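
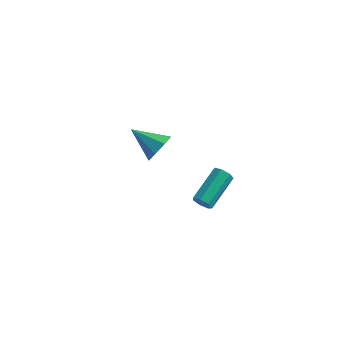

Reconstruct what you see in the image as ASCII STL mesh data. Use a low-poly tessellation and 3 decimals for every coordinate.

solid 
facet normal 0.872 -0.168 -0.461
outer loop
vertex -2.431 3.161 -3.5
vertex -2.827 3.535 -4.386
vertex -2.32 3.945 -3.576
endloop
endfacet
facet normal 0.042 0.090 0.995
outer loop
vertex -2.431 3.161 -3.5
vertex -2.32 3.945 -3.576
vertex -4.553 3.865 -3.474
endloop
endfacet
facet normal 0.872 -0.166 -0.461
outer loop
vertex -2.32 3.945 -3.576
vertex -2.827 3.535 -4.386
vertex -2.507 4.49 -4.126
endloop
endfacet
facet normal 0.007 0.711 0.703
outer loop
vertex -2.32 3.945 -3.576
vertex -2.507 4.49 -4.126
vertex -4.553 3.865 -3.474
endloop
endfacet
facet normal 0.872 -0.167 -0.461
outer loop
vertex -2.507 4.49 -4.126
vertex -2.827 3.535 -4.386
vertex -2.881 4.475 -4.828
endloop
endfacet
facet normal -0.256 0.960 0.116
outer loop
vertex -2.507 4.49 -4.126
vertex -2.881 4.475 -4.828
vertex -4.553 3.865 -3.474
endloop
endfacet
facet normal 0.872 -0.166 -0.460
outer loop
vertex -2.881 4.475 -4.828
vertex -2.827 3.535 -4.386
vertex -3.223 3.909 -5.272
endloop
endfacet
facet normal -0.592 0.688 -0.421
outer loop
vertex -2.881 4.475 -4.828
vertex -3.223 3.909 -5.272
vertex -4.553 3.865 -3.474
endloop
endfacet
facet normal 0.872 -0.167 -0.460
outer loop
vertex -3.223 3.909 -5.272
vertex -2.827 3.535 -4.386
vertex -3.333 3.125 -5.196
endloop
endfacet
facet normal -0.803 0.055 -0.593
outer loop
vertex -3.223 3.909 -5.272
vertex -3.333 3.125 -5.196
vertex -4.553 3.865 -3.474
endloop
endfacet
facet normal 0.872 -0.167 -0.460
outer loop
vertex -3.333 3.125 -5.196
vertex -2.827 3.535 -4.386
vertex -3.147 2.58 -4.646
endloop
endfacet
facet normal -0.768 -0.566 -0.301
outer loop
vertex -3.333 3.125 -5.196
vertex -3.147 2.58 -4.646
vertex -4.553 3.865 -3.474
endloop
endfacet
facet normal 0.872 -0.167 -0.461
outer loop
vertex -3.147 2.58 -4.646
vertex -2.827 3.535 -4.386
vertex -2.773 2.595 -3.944
endloop
endfacet
facet normal -0.505 -0.814 0.287
outer loop
vertex -3.147 2.58 -4.646
vertex -2.773 2.595 -3.944
vertex -4.553 3.865 -3.474
endloop
endfacet
facet normal 0.872 -0.166 -0.460
outer loop
vertex -2.773 2.595 -3.944
vertex -2.827 3.535 -4.386
vertex -2.431 3.161 -3.5
endloop
endfacet
facet normal -0.170 -0.543 0.823
outer loop
vertex -2.773 2.595 -3.944
vertex -2.431 3.161 -3.5
vertex -4.553 3.865 -3.474
endloop
endfacet
facet normal -0.264 -0.879 -0.397
outer loop
vertex 1.964 -3.757 -1.019
vertex 1.694 -3.894 -0.536
vertex 1.488 -3.625 -0.995
endloop
endfacet
facet normal 0.063 0.394 -0.917
outer loop
vertex 1.964 -3.757 -1.019
vertex 1.488 -3.625 -0.995
vertex 2.517 -1.91 -0.187
endloop
endfacet
facet normal 0.063 0.394 -0.917
outer loop
vertex 2.517 -1.91 -0.187
vertex 1.488 -3.625 -0.995
vertex 2.041 -1.778 -0.163
endloop
endfacet
facet normal 0.264 0.880 0.396
outer loop
vertex 2.517 -1.91 -0.187
vertex 2.041 -1.778 -0.163
vertex 2.246 -2.046 0.296
endloop
endfacet
facet normal -0.264 -0.879 -0.397
outer loop
vertex 1.488 -3.625 -0.995
vertex 1.694 -3.894 -0.536
vertex 1.167 -3.695 -0.626
endloop
endfacet
facet normal -0.713 0.454 -0.534
outer loop
vertex 1.488 -3.625 -0.995
vertex 1.167 -3.695 -0.626
vertex 2.041 -1.778 -0.163
endloop
endfacet
facet normal -0.713 0.454 -0.534
outer loop
vertex 2.041 -1.778 -0.163
vertex 1.167 -3.695 -0.626
vertex 1.72 -1.848 0.206
endloop
endfacet
facet normal 0.263 0.880 0.396
outer loop
vertex 2.041 -1.778 -0.163
vertex 1.72 -1.848 0.206
vertex 2.246 -2.046 0.296
endloop
endfacet
facet normal -0.264 -0.879 -0.397
outer loop
vertex 1.167 -3.695 -0.626
vertex 1.694 -3.894 -0.536
vertex 1.242 -3.915 -0.189
endloop
endfacet
facet normal -0.953 0.172 0.250
outer loop
vertex 1.167 -3.695 -0.626
vertex 1.242 -3.915 -0.189
vertex 1.72 -1.848 0.206
endloop
endfacet
facet normal -0.953 0.172 0.250
outer loop
vertex 1.72 -1.848 0.206
vertex 1.242 -3.915 -0.189
vertex 1.795 -2.068 0.643
endloop
endfacet
facet normal 0.263 0.879 0.397
outer loop
vertex 1.72 -1.848 0.206
vertex 1.795 -2.068 0.643
vertex 2.246 -2.046 0.296
endloop
endfacet
facet normal -0.263 -0.880 -0.396
outer loop
vertex 1.242 -3.915 -0.189
vertex 1.694 -3.894 -0.536
vertex 1.657 -4.118 -0.014
endloop
endfacet
facet normal -0.474 -0.240 0.847
outer loop
vertex 1.242 -3.915 -0.189
vertex 1.657 -4.118 -0.014
vertex 1.795 -2.068 0.643
endloop
endfacet
facet normal -0.476 -0.239 0.846
outer loop
vertex 1.795 -2.068 0.643
vertex 1.657 -4.118 -0.014
vertex 2.21 -2.271 0.819
endloop
endfacet
facet normal 0.262 0.880 0.397
outer loop
vertex 1.795 -2.068 0.643
vertex 2.21 -2.271 0.819
vertex 2.246 -2.046 0.296
endloop
endfacet
facet normal -0.262 -0.880 -0.396
outer loop
vertex 1.657 -4.118 -0.014
vertex 1.694 -3.894 -0.536
vertex 2.1 -4.152 -0.232
endloop
endfacet
facet normal 0.360 -0.471 0.805
outer loop
vertex 1.657 -4.118 -0.014
vertex 2.1 -4.152 -0.232
vertex 2.21 -2.271 0.819
endloop
endfacet
facet normal 0.360 -0.471 0.805
outer loop
vertex 2.21 -2.271 0.819
vertex 2.1 -4.152 -0.232
vertex 2.653 -2.305 0.601
endloop
endfacet
facet normal 0.263 0.880 0.397
outer loop
vertex 2.21 -2.271 0.819
vertex 2.653 -2.305 0.601
vertex 2.246 -2.046 0.296
endloop
endfacet
facet normal -0.263 -0.880 -0.396
outer loop
vertex 2.1 -4.152 -0.232
vertex 1.694 -3.894 -0.536
vertex 2.237 -3.992 -0.679
endloop
endfacet
facet normal 0.924 -0.348 0.159
outer loop
vertex 2.1 -4.152 -0.232
vertex 2.237 -3.992 -0.679
vertex 2.653 -2.305 0.601
endloop
endfacet
facet normal 0.925 -0.347 0.157
outer loop
vertex 2.653 -2.305 0.601
vertex 2.237 -3.992 -0.679
vertex 2.789 -2.145 0.153
endloop
endfacet
facet normal 0.264 0.880 0.395
outer loop
vertex 2.653 -2.305 0.601
vertex 2.789 -2.145 0.153
vertex 2.246 -2.046 0.296
endloop
endfacet
facet normal -0.263 -0.879 -0.397
outer loop
vertex 2.237 -3.992 -0.679
vertex 1.694 -3.894 -0.536
vertex 1.964 -3.757 -1.019
endloop
endfacet
facet normal 0.792 0.038 -0.610
outer loop
vertex 2.237 -3.992 -0.679
vertex 1.964 -3.757 -1.019
vertex 2.789 -2.145 0.153
endloop
endfacet
facet normal 0.793 0.037 -0.609
outer loop
vertex 2.789 -2.145 0.153
vertex 1.964 -3.757 -1.019
vertex 2.517 -1.91 -0.187
endloop
endfacet
facet normal 0.265 0.879 0.396
outer loop
vertex 2.789 -2.145 0.153
vertex 2.517 -1.91 -0.187
vertex 2.246 -2.046 0.296
endloop
endfacet

endsolid


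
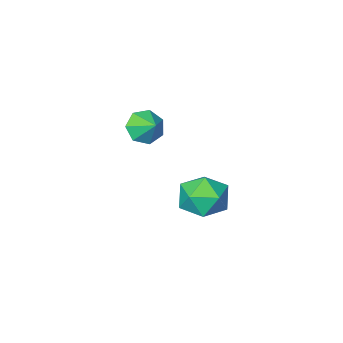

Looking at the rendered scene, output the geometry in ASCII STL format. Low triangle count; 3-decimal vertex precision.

solid 
facet normal 0.014 -0.841 -0.541
outer loop
vertex 4.038 -4.409 2.634
vertex 3.168 -4.275 2.403
vertex 3.919 -3.988 1.977
endloop
endfacet
facet normal 0.773 0.589 0.237
outer loop
vertex 4.038 -4.409 2.634
vertex 3.919 -3.988 1.977
vertex 3.152 -3.385 2.977
endloop
endfacet
facet normal 0.014 -0.841 -0.542
outer loop
vertex 3.919 -3.988 1.977
vertex 3.168 -4.275 2.403
vertex 3.235 -3.783 1.641
endloop
endfacet
facet normal 0.385 0.891 -0.241
outer loop
vertex 3.919 -3.988 1.977
vertex 3.235 -3.783 1.641
vertex 3.152 -3.385 2.977
endloop
endfacet
facet normal 0.015 -0.841 -0.541
outer loop
vertex 3.235 -3.783 1.641
vertex 3.168 -4.275 2.403
vertex 2.5 -3.949 1.878
endloop
endfacet
facet normal -0.299 0.909 -0.289
outer loop
vertex 3.235 -3.783 1.641
vertex 2.5 -3.949 1.878
vertex 3.152 -3.385 2.977
endloop
endfacet
facet normal 0.015 -0.841 -0.541
outer loop
vertex 2.5 -3.949 1.878
vertex 3.168 -4.275 2.403
vertex 2.268 -4.36 2.511
endloop
endfacet
facet normal -0.765 0.631 0.130
outer loop
vertex 2.5 -3.949 1.878
vertex 2.268 -4.36 2.511
vertex 3.152 -3.385 2.977
endloop
endfacet
facet normal 0.014 -0.840 -0.542
outer loop
vertex 2.268 -4.36 2.511
vertex 3.168 -4.275 2.403
vertex 2.714 -4.708 3.062
endloop
endfacet
facet normal -0.661 0.264 0.702
outer loop
vertex 2.268 -4.36 2.511
vertex 2.714 -4.708 3.062
vertex 3.152 -3.385 2.977
endloop
endfacet
facet normal 0.014 -0.840 -0.542
outer loop
vertex 2.714 -4.708 3.062
vertex 3.168 -4.275 2.403
vertex 3.501 -4.73 3.117
endloop
endfacet
facet normal -0.067 0.086 0.994
outer loop
vertex 2.714 -4.708 3.062
vertex 3.501 -4.73 3.117
vertex 3.152 -3.385 2.977
endloop
endfacet
facet normal 0.015 -0.840 -0.542
outer loop
vertex 3.501 -4.73 3.117
vertex 3.168 -4.275 2.403
vertex 4.038 -4.409 2.634
endloop
endfacet
facet normal 0.571 0.230 0.788
outer loop
vertex 3.501 -4.73 3.117
vertex 4.038 -4.409 2.634
vertex 3.152 -3.385 2.977
endloop
endfacet
facet normal 0.278 0.527 0.804
outer loop
vertex 3.399 2.052 1.906
vertex 3.464 1.067 2.529
vertex 4.401 1.455 1.951
endloop
endfacet
facet normal 0.494 0.845 0.203
outer loop
vertex 3.399 2.052 1.906
vertex 4.401 1.455 1.951
vertex 4.039 1.91 0.94
endloop
endfacet
facet normal -0.082 0.977 -0.198
outer loop
vertex 3.399 2.052 1.906
vertex 4.039 1.91 0.94
vertex 2.877 1.803 0.892
endloop
endfacet
facet normal -0.654 0.740 0.155
outer loop
vertex 3.399 2.052 1.906
vertex 2.877 1.803 0.892
vertex 2.522 1.283 1.874
endloop
endfacet
facet normal -0.433 0.461 0.775
outer loop
vertex 3.399 2.052 1.906
vertex 2.522 1.283 1.874
vertex 3.464 1.067 2.529
endloop
endfacet
facet normal 0.910 0.386 -0.152
outer loop
vertex 4.039 1.91 0.94
vertex 4.401 1.455 1.951
vertex 4.498 0.837 0.966
endloop
endfacet
facet normal 0.559 -0.129 0.819
outer loop
vertex 4.401 1.455 1.951
vertex 3.464 1.067 2.529
vertex 4.143 0.317 1.948
endloop
endfacet
facet normal -0.591 -0.234 0.772
outer loop
vertex 3.464 1.067 2.529
vertex 2.522 1.283 1.874
vertex 2.981 0.21 1.9
endloop
endfacet
facet normal -0.949 0.216 -0.229
outer loop
vertex 2.522 1.283 1.874
vertex 2.877 1.803 0.892
vertex 2.619 0.665 0.889
endloop
endfacet
facet normal -0.022 0.600 -0.800
outer loop
vertex 2.877 1.803 0.892
vertex 4.039 1.91 0.94
vertex 3.556 1.053 0.311
endloop
endfacet
facet normal 0.654 -0.740 -0.155
outer loop
vertex 3.621 0.068 0.934
vertex 4.498 0.837 0.966
vertex 4.143 0.317 1.948
endloop
endfacet
facet normal 0.082 -0.977 0.198
outer loop
vertex 3.621 0.068 0.934
vertex 4.143 0.317 1.948
vertex 2.981 0.21 1.9
endloop
endfacet
facet normal -0.494 -0.845 -0.203
outer loop
vertex 3.621 0.068 0.934
vertex 2.981 0.21 1.9
vertex 2.619 0.665 0.889
endloop
endfacet
facet normal -0.278 -0.527 -0.804
outer loop
vertex 3.621 0.068 0.934
vertex 2.619 0.665 0.889
vertex 3.556 1.053 0.311
endloop
endfacet
facet normal 0.433 -0.461 -0.775
outer loop
vertex 3.621 0.068 0.934
vertex 3.556 1.053 0.311
vertex 4.498 0.837 0.966
endloop
endfacet
facet normal 0.949 -0.216 0.229
outer loop
vertex 4.143 0.317 1.948
vertex 4.498 0.837 0.966
vertex 4.401 1.455 1.951
endloop
endfacet
facet normal 0.022 -0.600 0.800
outer loop
vertex 2.981 0.21 1.9
vertex 4.143 0.317 1.948
vertex 3.464 1.067 2.529
endloop
endfacet
facet normal -0.910 -0.386 0.152
outer loop
vertex 2.619 0.665 0.889
vertex 2.981 0.21 1.9
vertex 2.522 1.283 1.874
endloop
endfacet
facet normal -0.559 0.129 -0.819
outer loop
vertex 3.556 1.053 0.311
vertex 2.619 0.665 0.889
vertex 2.877 1.803 0.892
endloop
endfacet
facet normal 0.591 0.234 -0.772
outer loop
vertex 4.498 0.837 0.966
vertex 3.556 1.053 0.311
vertex 4.039 1.91 0.94
endloop
endfacet

endsolid


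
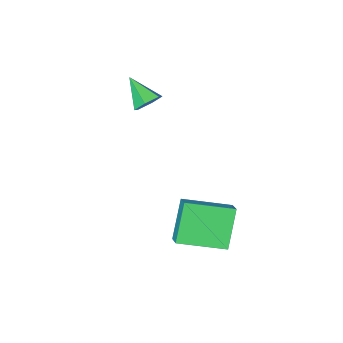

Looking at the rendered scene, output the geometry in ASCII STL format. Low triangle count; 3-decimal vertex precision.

solid 
facet normal -0.471 -0.382 0.795
outer loop
vertex -0.815 2.317 -1.004
vertex -2.566 3.419 -1.511
vertex -1.078 1.689 -1.461
endloop
endfacet
facet normal 0.822 -0.518 0.238
outer loop
vertex -0.174 2.421 -2.989
vertex -0.815 2.317 -1.004
vertex -1.078 1.689 -1.461
endloop
endfacet
facet normal -0.471 -0.382 0.795
outer loop
vertex -1.078 1.689 -1.461
vertex -2.566 3.419 -1.511
vertex -2.829 2.791 -1.968
endloop
endfacet
facet normal -0.321 -0.766 -0.557
outer loop
vertex -2.829 2.791 -1.968
vertex -0.174 2.421 -2.989
vertex -1.078 1.689 -1.461
endloop
endfacet
facet normal 0.321 0.766 0.557
outer loop
vertex -0.815 2.317 -1.004
vertex -1.662 4.151 -3.039
vertex -2.566 3.419 -1.511
endloop
endfacet
facet normal 0.822 -0.518 0.238
outer loop
vertex 0.089 3.049 -2.532
vertex -0.815 2.317 -1.004
vertex -0.174 2.421 -2.989
endloop
endfacet
facet normal 0.321 0.766 0.557
outer loop
vertex 0.089 3.049 -2.532
vertex -1.662 4.151 -3.039
vertex -0.815 2.317 -1.004
endloop
endfacet
facet normal -0.822 0.518 -0.238
outer loop
vertex -2.566 3.419 -1.511
vertex -1.662 4.151 -3.039
vertex -2.829 2.791 -1.968
endloop
endfacet
facet normal -0.321 -0.766 -0.557
outer loop
vertex -1.925 3.523 -3.496
vertex -0.174 2.421 -2.989
vertex -2.829 2.791 -1.968
endloop
endfacet
facet normal -0.822 0.518 -0.238
outer loop
vertex -2.829 2.791 -1.968
vertex -1.662 4.151 -3.039
vertex -1.925 3.523 -3.496
endloop
endfacet
facet normal 0.471 0.382 -0.795
outer loop
vertex -1.925 3.523 -3.496
vertex 0.089 3.049 -2.532
vertex -0.174 2.421 -2.989
endloop
endfacet
facet normal 0.471 0.382 -0.795
outer loop
vertex -1.662 4.151 -3.039
vertex 0.089 3.049 -2.532
vertex -1.925 3.523 -3.496
endloop
endfacet
facet normal -0.078 0.828 -0.555
outer loop
vertex -1.12 -1.439 1.861
vertex -1.407 -1.115 2.385
vertex -0.732 -1.104 2.307
endloop
endfacet
facet normal 0.787 -0.556 -0.267
outer loop
vertex -1.12 -1.439 1.861
vertex -0.732 -1.104 2.307
vertex -1.293 -2.325 3.195
endloop
endfacet
facet normal -0.078 0.828 -0.555
outer loop
vertex -0.732 -1.104 2.307
vertex -1.407 -1.115 2.385
vertex -1.019 -0.78 2.831
endloop
endfacet
facet normal 0.867 -0.037 0.497
outer loop
vertex -0.732 -1.104 2.307
vertex -1.019 -0.78 2.831
vertex -1.293 -2.325 3.195
endloop
endfacet
facet normal -0.078 0.829 -0.554
outer loop
vertex -1.019 -0.78 2.831
vertex -1.407 -1.115 2.385
vertex -1.694 -0.791 2.91
endloop
endfacet
facet normal 0.110 0.209 0.972
outer loop
vertex -1.019 -0.78 2.831
vertex -1.694 -0.791 2.91
vertex -1.293 -2.325 3.195
endloop
endfacet
facet normal -0.078 0.829 -0.554
outer loop
vertex -1.694 -0.791 2.91
vertex -1.407 -1.115 2.385
vertex -2.082 -1.126 2.464
endloop
endfacet
facet normal -0.729 -0.064 0.682
outer loop
vertex -1.694 -0.791 2.91
vertex -2.082 -1.126 2.464
vertex -1.293 -2.325 3.195
endloop
endfacet
facet normal -0.078 0.829 -0.554
outer loop
vertex -2.082 -1.126 2.464
vertex -1.407 -1.115 2.385
vertex -1.796 -1.45 1.939
endloop
endfacet
facet normal -0.809 -0.582 -0.082
outer loop
vertex -2.082 -1.126 2.464
vertex -1.796 -1.45 1.939
vertex -1.293 -2.325 3.195
endloop
endfacet
facet normal -0.077 0.828 -0.555
outer loop
vertex -1.796 -1.45 1.939
vertex -1.407 -1.115 2.385
vertex -1.12 -1.439 1.861
endloop
endfacet
facet normal -0.051 -0.829 -0.557
outer loop
vertex -1.796 -1.45 1.939
vertex -1.12 -1.439 1.861
vertex -1.293 -2.325 3.195
endloop
endfacet

endsolid


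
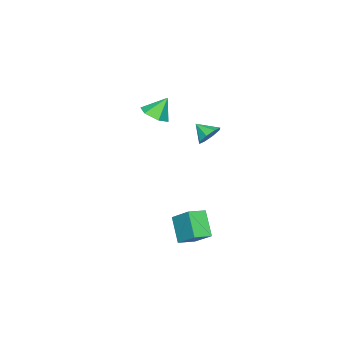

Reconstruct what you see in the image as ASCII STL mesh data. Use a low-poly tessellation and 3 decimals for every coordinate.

solid 
facet normal 0.095 0.817 -0.568
outer loop
vertex 3.17 1.92 3.435
vertex 2.422 2.099 3.567
vertex 3.099 2.264 3.918
endloop
endfacet
facet normal 0.775 -0.456 0.438
outer loop
vertex 3.17 1.92 3.435
vertex 3.099 2.264 3.918
vertex 2.318 1.201 4.193
endloop
endfacet
facet normal 0.096 0.817 -0.569
outer loop
vertex 3.099 2.264 3.918
vertex 2.422 2.099 3.567
vertex 2.632 2.512 4.195
endloop
endfacet
facet normal 0.462 -0.112 0.880
outer loop
vertex 3.099 2.264 3.918
vertex 2.632 2.512 4.195
vertex 2.318 1.201 4.193
endloop
endfacet
facet normal 0.095 0.817 -0.569
outer loop
vertex 2.632 2.512 4.195
vertex 2.422 2.099 3.567
vertex 2.042 2.518 4.105
endloop
endfacet
facet normal -0.150 0.035 0.988
outer loop
vertex 2.632 2.512 4.195
vertex 2.042 2.518 4.105
vertex 2.318 1.201 4.193
endloop
endfacet
facet normal 0.095 0.817 -0.569
outer loop
vertex 2.042 2.518 4.105
vertex 2.422 2.099 3.567
vertex 1.675 2.278 3.699
endloop
endfacet
facet normal -0.707 -0.102 0.699
outer loop
vertex 2.042 2.518 4.105
vertex 1.675 2.278 3.699
vertex 2.318 1.201 4.193
endloop
endfacet
facet normal 0.095 0.817 -0.569
outer loop
vertex 1.675 2.278 3.699
vertex 2.422 2.099 3.567
vertex 1.746 1.934 3.217
endloop
endfacet
facet normal -0.879 -0.440 0.185
outer loop
vertex 1.675 2.278 3.699
vertex 1.746 1.934 3.217
vertex 2.318 1.201 4.193
endloop
endfacet
facet normal 0.094 0.818 -0.568
outer loop
vertex 1.746 1.934 3.217
vertex 2.422 2.099 3.567
vertex 2.213 1.687 2.939
endloop
endfacet
facet normal -0.567 -0.783 -0.256
outer loop
vertex 1.746 1.934 3.217
vertex 2.213 1.687 2.939
vertex 2.318 1.201 4.193
endloop
endfacet
facet normal 0.096 0.817 -0.568
outer loop
vertex 2.213 1.687 2.939
vertex 2.422 2.099 3.567
vertex 2.803 1.681 3.03
endloop
endfacet
facet normal 0.047 -0.930 -0.364
outer loop
vertex 2.213 1.687 2.939
vertex 2.803 1.681 3.03
vertex 2.318 1.201 4.193
endloop
endfacet
facet normal 0.095 0.817 -0.569
outer loop
vertex 2.803 1.681 3.03
vertex 2.422 2.099 3.567
vertex 3.17 1.92 3.435
endloop
endfacet
facet normal 0.602 -0.795 -0.077
outer loop
vertex 2.803 1.681 3.03
vertex 3.17 1.92 3.435
vertex 2.318 1.201 4.193
endloop
endfacet
facet normal 0.380 -0.370 -0.848
outer loop
vertex -0.434 -3.52 2.564
vertex -1.234 -3.339 2.126
vertex -0.561 -2.698 2.148
endloop
endfacet
facet normal 0.615 0.430 0.661
outer loop
vertex -0.434 -3.52 2.564
vertex -0.561 -2.698 2.148
vertex -1.786 -2.801 3.354
endloop
endfacet
facet normal 0.381 -0.371 -0.847
outer loop
vertex -0.561 -2.698 2.148
vertex -1.234 -3.339 2.126
vertex -1.361 -2.517 1.709
endloop
endfacet
facet normal 0.112 0.974 0.197
outer loop
vertex -0.561 -2.698 2.148
vertex -1.361 -2.517 1.709
vertex -1.786 -2.801 3.354
endloop
endfacet
facet normal 0.381 -0.371 -0.847
outer loop
vertex -1.361 -2.517 1.709
vertex -1.234 -3.339 2.126
vertex -2.034 -3.159 1.687
endloop
endfacet
facet normal -0.688 0.723 -0.053
outer loop
vertex -1.361 -2.517 1.709
vertex -2.034 -3.159 1.687
vertex -1.786 -2.801 3.354
endloop
endfacet
facet normal 0.381 -0.372 -0.847
outer loop
vertex -2.034 -3.159 1.687
vertex -1.234 -3.339 2.126
vertex -1.908 -3.98 2.104
endloop
endfacet
facet normal -0.984 -0.069 0.161
outer loop
vertex -2.034 -3.159 1.687
vertex -1.908 -3.98 2.104
vertex -1.786 -2.801 3.354
endloop
endfacet
facet normal 0.381 -0.371 -0.847
outer loop
vertex -1.908 -3.98 2.104
vertex -1.234 -3.339 2.126
vertex -1.108 -4.161 2.543
endloop
endfacet
facet normal -0.482 -0.613 0.626
outer loop
vertex -1.908 -3.98 2.104
vertex -1.108 -4.161 2.543
vertex -1.786 -2.801 3.354
endloop
endfacet
facet normal 0.380 -0.372 -0.847
outer loop
vertex -1.108 -4.161 2.543
vertex -1.234 -3.339 2.126
vertex -0.434 -3.52 2.564
endloop
endfacet
facet normal 0.318 -0.363 0.876
outer loop
vertex -1.108 -4.161 2.543
vertex -0.434 -3.52 2.564
vertex -1.786 -2.801 3.354
endloop
endfacet
facet normal -0.465 -0.467 0.752
outer loop
vertex 2.834 1.053 -2.363
vertex 1.887 1.596 -2.611
vertex 2.39 -0.203 -3.418
endloop
endfacet
facet normal 0.846 -0.485 0.222
outer loop
vertex 3.213 0.624 -4.749
vertex 2.834 1.053 -2.363
vertex 2.39 -0.203 -3.418
endloop
endfacet
facet normal -0.465 -0.467 0.752
outer loop
vertex 2.39 -0.203 -3.418
vertex 1.887 1.596 -2.611
vertex 1.443 0.34 -3.666
endloop
endfacet
facet normal -0.261 -0.739 -0.621
outer loop
vertex 1.443 0.34 -3.666
vertex 3.213 0.624 -4.749
vertex 2.39 -0.203 -3.418
endloop
endfacet
facet normal 0.261 0.739 0.621
outer loop
vertex 2.834 1.053 -2.363
vertex 2.71 2.423 -3.942
vertex 1.887 1.596 -2.611
endloop
endfacet
facet normal 0.846 -0.485 0.222
outer loop
vertex 3.657 1.88 -3.694
vertex 2.834 1.053 -2.363
vertex 3.213 0.624 -4.749
endloop
endfacet
facet normal 0.261 0.739 0.621
outer loop
vertex 3.657 1.88 -3.694
vertex 2.71 2.423 -3.942
vertex 2.834 1.053 -2.363
endloop
endfacet
facet normal -0.846 0.485 -0.222
outer loop
vertex 1.887 1.596 -2.611
vertex 2.71 2.423 -3.942
vertex 1.443 0.34 -3.666
endloop
endfacet
facet normal -0.261 -0.739 -0.621
outer loop
vertex 2.266 1.167 -4.997
vertex 3.213 0.624 -4.749
vertex 1.443 0.34 -3.666
endloop
endfacet
facet normal -0.846 0.485 -0.222
outer loop
vertex 1.443 0.34 -3.666
vertex 2.71 2.423 -3.942
vertex 2.266 1.167 -4.997
endloop
endfacet
facet normal 0.465 0.467 -0.752
outer loop
vertex 2.266 1.167 -4.997
vertex 3.657 1.88 -3.694
vertex 3.213 0.624 -4.749
endloop
endfacet
facet normal 0.465 0.467 -0.752
outer loop
vertex 2.71 2.423 -3.942
vertex 3.657 1.88 -3.694
vertex 2.266 1.167 -4.997
endloop
endfacet

endsolid


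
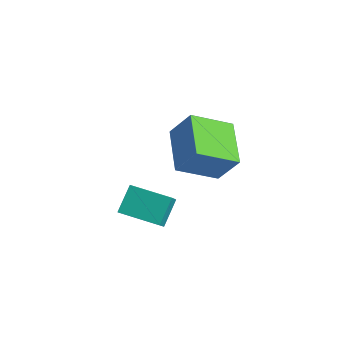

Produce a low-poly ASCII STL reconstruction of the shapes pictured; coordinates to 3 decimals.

solid 
facet normal -0.521 -0.229 -0.822
outer loop
vertex 0.263 1.426 0.968
vertex 1.052 3.006 0.028
vertex 1.906 0.192 0.272
endloop
endfacet
facet normal -0.394 -0.790 0.469
outer loop
vertex 2.728 0.554 1.572
vertex 0.263 1.426 0.968
vertex 1.906 0.192 0.272
endloop
endfacet
facet normal -0.520 -0.229 -0.823
outer loop
vertex 1.906 0.192 0.272
vertex 1.052 3.006 0.028
vertex 2.695 1.771 -0.667
endloop
endfacet
facet normal 0.757 -0.569 -0.320
outer loop
vertex 2.695 1.771 -0.667
vertex 2.728 0.554 1.572
vertex 1.906 0.192 0.272
endloop
endfacet
facet normal -0.757 0.569 0.320
outer loop
vertex 0.263 1.426 0.968
vertex 1.874 3.368 1.328
vertex 1.052 3.006 0.028
endloop
endfacet
facet normal -0.394 -0.789 0.470
outer loop
vertex 1.085 1.789 2.267
vertex 0.263 1.426 0.968
vertex 2.728 0.554 1.572
endloop
endfacet
facet normal -0.757 0.569 0.320
outer loop
vertex 1.085 1.789 2.267
vertex 1.874 3.368 1.328
vertex 0.263 1.426 0.968
endloop
endfacet
facet normal 0.395 0.790 -0.470
outer loop
vertex 1.052 3.006 0.028
vertex 1.874 3.368 1.328
vertex 2.695 1.771 -0.667
endloop
endfacet
facet normal 0.757 -0.569 -0.320
outer loop
vertex 3.517 2.134 0.632
vertex 2.728 0.554 1.572
vertex 2.695 1.771 -0.667
endloop
endfacet
facet normal 0.394 0.790 -0.470
outer loop
vertex 2.695 1.771 -0.667
vertex 1.874 3.368 1.328
vertex 3.517 2.134 0.632
endloop
endfacet
facet normal 0.520 0.229 0.823
outer loop
vertex 3.517 2.134 0.632
vertex 1.085 1.789 2.267
vertex 2.728 0.554 1.572
endloop
endfacet
facet normal 0.520 0.229 0.823
outer loop
vertex 1.874 3.368 1.328
vertex 1.085 1.789 2.267
vertex 3.517 2.134 0.632
endloop
endfacet
facet normal -0.413 0.580 -0.702
outer loop
vertex 1.567 -1.634 0.1
vertex 3.094 -0.867 -0.165
vertex 1.86 -2.536 -0.818
endloop
endfacet
facet normal -0.883 -0.444 0.154
outer loop
vertex 2.286 -3.133 -0.095
vertex 1.567 -1.634 0.1
vertex 1.86 -2.536 -0.818
endloop
endfacet
facet normal -0.413 0.580 -0.702
outer loop
vertex 1.86 -2.536 -0.818
vertex 3.094 -0.867 -0.165
vertex 3.388 -1.769 -1.083
endloop
endfacet
facet normal 0.222 -0.683 -0.695
outer loop
vertex 3.388 -1.769 -1.083
vertex 2.286 -3.133 -0.095
vertex 1.86 -2.536 -0.818
endloop
endfacet
facet normal -0.223 0.683 0.695
outer loop
vertex 1.567 -1.634 0.1
vertex 3.52 -1.464 0.558
vertex 3.094 -0.867 -0.165
endloop
endfacet
facet normal -0.883 -0.443 0.153
outer loop
vertex 1.992 -2.231 0.823
vertex 1.567 -1.634 0.1
vertex 2.286 -3.133 -0.095
endloop
endfacet
facet normal -0.223 0.684 0.695
outer loop
vertex 1.992 -2.231 0.823
vertex 3.52 -1.464 0.558
vertex 1.567 -1.634 0.1
endloop
endfacet
facet normal 0.883 0.444 -0.154
outer loop
vertex 3.094 -0.867 -0.165
vertex 3.52 -1.464 0.558
vertex 3.388 -1.769 -1.083
endloop
endfacet
facet normal 0.223 -0.683 -0.695
outer loop
vertex 3.813 -2.366 -0.36
vertex 2.286 -3.133 -0.095
vertex 3.388 -1.769 -1.083
endloop
endfacet
facet normal 0.883 0.443 -0.153
outer loop
vertex 3.388 -1.769 -1.083
vertex 3.52 -1.464 0.558
vertex 3.813 -2.366 -0.36
endloop
endfacet
facet normal 0.413 -0.580 0.702
outer loop
vertex 3.813 -2.366 -0.36
vertex 1.992 -2.231 0.823
vertex 2.286 -3.133 -0.095
endloop
endfacet
facet normal 0.413 -0.580 0.702
outer loop
vertex 3.52 -1.464 0.558
vertex 1.992 -2.231 0.823
vertex 3.813 -2.366 -0.36
endloop
endfacet

endsolid


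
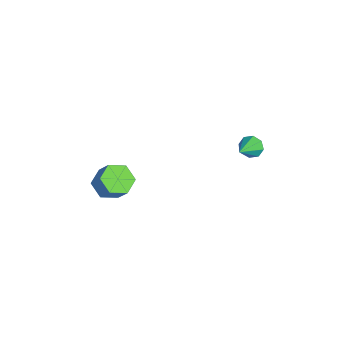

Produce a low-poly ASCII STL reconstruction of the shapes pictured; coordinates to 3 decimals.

solid 
facet normal -0.698 0.520 -0.493
outer loop
vertex -2.176 2.469 -1.42
vertex -2.581 2.23 -1.099
vertex -2.26 2.699 -1.058
endloop
endfacet
facet normal 0.894 0.442 -0.074
outer loop
vertex -2.176 2.469 -1.42
vertex -2.26 2.699 -1.058
vertex -1.619 1.51 -0.421
endloop
endfacet
facet normal -0.698 0.521 -0.491
outer loop
vertex -2.26 2.699 -1.058
vertex -2.581 2.23 -1.099
vertex -2.532 2.653 -0.72
endloop
endfacet
facet normal 0.578 0.605 0.548
outer loop
vertex -2.26 2.699 -1.058
vertex -2.532 2.653 -0.72
vertex -1.619 1.51 -0.421
endloop
endfacet
facet normal -0.697 0.521 -0.492
outer loop
vertex -2.532 2.653 -0.72
vertex -2.581 2.23 -1.099
vertex -2.833 2.36 -0.604
endloop
endfacet
facet normal 0.070 0.304 0.950
outer loop
vertex -2.532 2.653 -0.72
vertex -2.833 2.36 -0.604
vertex -1.619 1.51 -0.421
endloop
endfacet
facet normal -0.698 0.521 -0.492
outer loop
vertex -2.833 2.36 -0.604
vertex -2.581 2.23 -1.099
vertex -2.987 1.99 -0.777
endloop
endfacet
facet normal -0.333 -0.282 0.900
outer loop
vertex -2.833 2.36 -0.604
vertex -2.987 1.99 -0.777
vertex -1.619 1.51 -0.421
endloop
endfacet
facet normal -0.698 0.521 -0.492
outer loop
vertex -2.987 1.99 -0.777
vertex -2.581 2.23 -1.099
vertex -2.903 1.761 -1.139
endloop
endfacet
facet normal -0.396 -0.815 0.423
outer loop
vertex -2.987 1.99 -0.777
vertex -2.903 1.761 -1.139
vertex -1.619 1.51 -0.421
endloop
endfacet
facet normal -0.698 0.521 -0.491
outer loop
vertex -2.903 1.761 -1.139
vertex -2.581 2.23 -1.099
vertex -2.631 1.807 -1.477
endloop
endfacet
facet normal -0.080 -0.977 -0.198
outer loop
vertex -2.903 1.761 -1.139
vertex -2.631 1.807 -1.477
vertex -1.619 1.51 -0.421
endloop
endfacet
facet normal -0.698 0.521 -0.491
outer loop
vertex -2.631 1.807 -1.477
vertex -2.581 2.23 -1.099
vertex -2.33 2.1 -1.594
endloop
endfacet
facet normal 0.427 -0.677 -0.599
outer loop
vertex -2.631 1.807 -1.477
vertex -2.33 2.1 -1.594
vertex -1.619 1.51 -0.421
endloop
endfacet
facet normal -0.697 0.522 -0.491
outer loop
vertex -2.33 2.1 -1.594
vertex -2.581 2.23 -1.099
vertex -2.176 2.469 -1.42
endloop
endfacet
facet normal 0.831 -0.088 -0.548
outer loop
vertex -2.33 2.1 -1.594
vertex -2.176 2.469 -1.42
vertex -1.619 1.51 -0.421
endloop
endfacet
facet normal -0.535 -0.302 -0.789
outer loop
vertex -3.543 -4.12 -4.534
vertex -4.177 -3.667 -4.278
vertex -3.617 -3.342 -4.782
endloop
endfacet
facet normal 0.840 -0.090 -0.534
outer loop
vertex -3.543 -4.12 -4.534
vertex -3.617 -3.342 -4.782
vertex -2.95 -3.786 -3.658
endloop
endfacet
facet normal 0.840 -0.091 -0.535
outer loop
vertex -2.95 -3.786 -3.658
vertex -3.617 -3.342 -4.782
vertex -3.023 -3.008 -3.905
endloop
endfacet
facet normal 0.535 0.301 0.790
outer loop
vertex -2.95 -3.786 -3.658
vertex -3.023 -3.008 -3.905
vertex -3.583 -3.333 -3.402
endloop
endfacet
facet normal -0.535 -0.301 -0.789
outer loop
vertex -3.617 -3.342 -4.782
vertex -4.177 -3.667 -4.278
vertex -4.251 -2.889 -4.525
endloop
endfacet
facet normal 0.342 0.778 -0.528
outer loop
vertex -3.617 -3.342 -4.782
vertex -4.251 -2.889 -4.525
vertex -3.023 -3.008 -3.905
endloop
endfacet
facet normal 0.342 0.776 -0.529
outer loop
vertex -3.023 -3.008 -3.905
vertex -4.251 -2.889 -4.525
vertex -3.657 -2.554 -3.649
endloop
endfacet
facet normal 0.535 0.301 0.790
outer loop
vertex -3.023 -3.008 -3.905
vertex -3.657 -2.554 -3.649
vertex -3.583 -3.333 -3.402
endloop
endfacet
facet normal -0.535 -0.301 -0.789
outer loop
vertex -4.251 -2.889 -4.525
vertex -4.177 -3.667 -4.278
vertex -4.81 -3.214 -4.022
endloop
endfacet
facet normal -0.498 0.867 0.006
outer loop
vertex -4.251 -2.889 -4.525
vertex -4.81 -3.214 -4.022
vertex -3.657 -2.554 -3.649
endloop
endfacet
facet normal -0.498 0.867 0.007
outer loop
vertex -3.657 -2.554 -3.649
vertex -4.81 -3.214 -4.022
vertex -4.217 -2.88 -3.146
endloop
endfacet
facet normal 0.534 0.301 0.790
outer loop
vertex -3.657 -2.554 -3.649
vertex -4.217 -2.88 -3.146
vertex -3.583 -3.333 -3.402
endloop
endfacet
facet normal -0.535 -0.301 -0.790
outer loop
vertex -4.81 -3.214 -4.022
vertex -4.177 -3.667 -4.278
vertex -4.737 -3.992 -3.775
endloop
endfacet
facet normal -0.840 0.091 0.534
outer loop
vertex -4.81 -3.214 -4.022
vertex -4.737 -3.992 -3.775
vertex -4.217 -2.88 -3.146
endloop
endfacet
facet normal -0.840 0.091 0.535
outer loop
vertex -4.217 -2.88 -3.146
vertex -4.737 -3.992 -3.775
vertex -4.143 -3.658 -2.898
endloop
endfacet
facet normal 0.535 0.302 0.789
outer loop
vertex -4.217 -2.88 -3.146
vertex -4.143 -3.658 -2.898
vertex -3.583 -3.333 -3.402
endloop
endfacet
facet normal -0.535 -0.301 -0.790
outer loop
vertex -4.737 -3.992 -3.775
vertex -4.177 -3.667 -4.278
vertex -4.103 -4.446 -4.031
endloop
endfacet
facet normal -0.343 -0.777 0.528
outer loop
vertex -4.737 -3.992 -3.775
vertex -4.103 -4.446 -4.031
vertex -4.143 -3.658 -2.898
endloop
endfacet
facet normal -0.341 -0.777 0.529
outer loop
vertex -4.143 -3.658 -2.898
vertex -4.103 -4.446 -4.031
vertex -3.509 -4.111 -3.155
endloop
endfacet
facet normal 0.535 0.301 0.789
outer loop
vertex -4.143 -3.658 -2.898
vertex -3.509 -4.111 -3.155
vertex -3.583 -3.333 -3.402
endloop
endfacet
facet normal -0.534 -0.301 -0.790
outer loop
vertex -4.103 -4.446 -4.031
vertex -4.177 -3.667 -4.278
vertex -3.543 -4.12 -4.534
endloop
endfacet
facet normal 0.499 -0.867 -0.007
outer loop
vertex -4.103 -4.446 -4.031
vertex -3.543 -4.12 -4.534
vertex -3.509 -4.111 -3.155
endloop
endfacet
facet normal 0.498 -0.867 -0.007
outer loop
vertex -3.509 -4.111 -3.155
vertex -3.543 -4.12 -4.534
vertex -2.95 -3.786 -3.658
endloop
endfacet
facet normal 0.535 0.301 0.789
outer loop
vertex -3.509 -4.111 -3.155
vertex -2.95 -3.786 -3.658
vertex -3.583 -3.333 -3.402
endloop
endfacet

endsolid


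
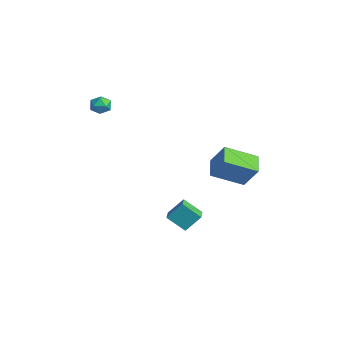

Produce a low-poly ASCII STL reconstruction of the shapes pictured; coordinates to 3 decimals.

solid 
facet normal -0.495 -0.595 0.633
outer loop
vertex 1.992 -0.801 -2.586
vertex 1.106 -0.305 -2.812
vertex 1.761 -1.668 -3.581
endloop
endfacet
facet normal 0.852 -0.477 0.218
outer loop
vertex 2.454 -0.835 -4.468
vertex 1.992 -0.801 -2.586
vertex 1.761 -1.668 -3.581
endloop
endfacet
facet normal -0.495 -0.595 0.633
outer loop
vertex 1.761 -1.668 -3.581
vertex 1.106 -0.305 -2.812
vertex 0.875 -1.172 -3.807
endloop
endfacet
facet normal -0.173 -0.647 -0.743
outer loop
vertex 0.875 -1.172 -3.807
vertex 2.454 -0.835 -4.468
vertex 1.761 -1.668 -3.581
endloop
endfacet
facet normal 0.173 0.647 0.743
outer loop
vertex 1.992 -0.801 -2.586
vertex 1.799 0.528 -3.699
vertex 1.106 -0.305 -2.812
endloop
endfacet
facet normal 0.852 -0.477 0.218
outer loop
vertex 2.685 0.032 -3.473
vertex 1.992 -0.801 -2.586
vertex 2.454 -0.835 -4.468
endloop
endfacet
facet normal 0.173 0.647 0.743
outer loop
vertex 2.685 0.032 -3.473
vertex 1.799 0.528 -3.699
vertex 1.992 -0.801 -2.586
endloop
endfacet
facet normal -0.852 0.477 -0.218
outer loop
vertex 1.106 -0.305 -2.812
vertex 1.799 0.528 -3.699
vertex 0.875 -1.172 -3.807
endloop
endfacet
facet normal -0.173 -0.647 -0.743
outer loop
vertex 1.568 -0.339 -4.694
vertex 2.454 -0.835 -4.468
vertex 0.875 -1.172 -3.807
endloop
endfacet
facet normal -0.852 0.477 -0.218
outer loop
vertex 0.875 -1.172 -3.807
vertex 1.799 0.528 -3.699
vertex 1.568 -0.339 -4.694
endloop
endfacet
facet normal 0.495 0.595 -0.633
outer loop
vertex 1.568 -0.339 -4.694
vertex 2.685 0.032 -3.473
vertex 2.454 -0.835 -4.468
endloop
endfacet
facet normal 0.495 0.595 -0.633
outer loop
vertex 1.799 0.528 -3.699
vertex 2.685 0.032 -3.473
vertex 1.568 -0.339 -4.694
endloop
endfacet
facet normal -0.841 0.423 0.336
outer loop
vertex 3.403 1.069 2.335
vertex 3.946 2.879 1.418
vertex 2.615 0.604 0.949
endloop
endfacet
facet normal -0.259 -0.862 0.436
outer loop
vertex 3.734 0.041 0.502
vertex 3.403 1.069 2.335
vertex 2.615 0.604 0.949
endloop
endfacet
facet normal -0.841 0.423 0.337
outer loop
vertex 2.615 0.604 0.949
vertex 3.946 2.879 1.418
vertex 3.158 2.414 0.033
endloop
endfacet
facet normal -0.474 -0.280 -0.835
outer loop
vertex 3.158 2.414 0.033
vertex 3.734 0.041 0.502
vertex 2.615 0.604 0.949
endloop
endfacet
facet normal 0.474 0.280 0.834
outer loop
vertex 3.403 1.069 2.335
vertex 5.065 2.316 0.971
vertex 3.946 2.879 1.418
endloop
endfacet
facet normal -0.259 -0.862 0.437
outer loop
vertex 4.522 0.506 1.887
vertex 3.403 1.069 2.335
vertex 3.734 0.041 0.502
endloop
endfacet
facet normal 0.475 0.280 0.834
outer loop
vertex 4.522 0.506 1.887
vertex 5.065 2.316 0.971
vertex 3.403 1.069 2.335
endloop
endfacet
facet normal 0.259 0.862 -0.437
outer loop
vertex 3.946 2.879 1.418
vertex 5.065 2.316 0.971
vertex 3.158 2.414 0.033
endloop
endfacet
facet normal -0.475 -0.280 -0.834
outer loop
vertex 4.277 1.851 -0.415
vertex 3.734 0.041 0.502
vertex 3.158 2.414 0.033
endloop
endfacet
facet normal 0.259 0.862 -0.436
outer loop
vertex 3.158 2.414 0.033
vertex 5.065 2.316 0.971
vertex 4.277 1.851 -0.415
endloop
endfacet
facet normal 0.841 -0.423 -0.337
outer loop
vertex 4.277 1.851 -0.415
vertex 4.522 0.506 1.887
vertex 3.734 0.041 0.502
endloop
endfacet
facet normal 0.841 -0.423 -0.337
outer loop
vertex 5.065 2.316 0.971
vertex 4.522 0.506 1.887
vertex 4.277 1.851 -0.415
endloop
endfacet
facet normal -0.894 0.448 0.023
outer loop
vertex -2.538 -3.334 3.81
vertex -2.849 -3.955 3.814
vertex -2.68 -3.648 4.413
endloop
endfacet
facet normal -0.401 0.848 0.347
outer loop
vertex -2.538 -3.334 3.81
vertex -2.68 -3.648 4.413
vertex -2.072 -3.324 4.324
endloop
endfacet
facet normal 0.117 0.985 -0.126
outer loop
vertex -2.538 -3.334 3.81
vertex -2.072 -3.324 4.324
vertex -1.866 -3.432 3.67
endloop
endfacet
facet normal -0.057 0.670 -0.741
outer loop
vertex -2.538 -3.334 3.81
vertex -1.866 -3.432 3.67
vertex -2.346 -3.821 3.355
endloop
endfacet
facet normal -0.682 0.337 -0.649
outer loop
vertex -2.538 -3.334 3.81
vertex -2.346 -3.821 3.355
vertex -2.849 -3.955 3.814
endloop
endfacet
facet normal -0.118 0.463 0.879
outer loop
vertex -2.072 -3.324 4.324
vertex -2.68 -3.648 4.413
vertex -2.094 -3.939 4.645
endloop
endfacet
facet normal -0.917 -0.186 0.354
outer loop
vertex -2.68 -3.648 4.413
vertex -2.849 -3.955 3.814
vertex -2.574 -4.328 4.33
endloop
endfacet
facet normal -0.574 -0.363 -0.734
outer loop
vertex -2.849 -3.955 3.814
vertex -2.346 -3.821 3.355
vertex -2.368 -4.436 3.676
endloop
endfacet
facet normal 0.437 0.176 -0.882
outer loop
vertex -2.346 -3.821 3.355
vertex -1.866 -3.432 3.67
vertex -1.76 -4.112 3.587
endloop
endfacet
facet normal 0.719 0.686 0.113
outer loop
vertex -1.866 -3.432 3.67
vertex -2.072 -3.324 4.324
vertex -1.591 -3.805 4.186
endloop
endfacet
facet normal 0.057 -0.670 0.741
outer loop
vertex -1.902 -4.426 4.19
vertex -2.094 -3.939 4.645
vertex -2.574 -4.328 4.33
endloop
endfacet
facet normal -0.117 -0.985 0.126
outer loop
vertex -1.902 -4.426 4.19
vertex -2.574 -4.328 4.33
vertex -2.368 -4.436 3.676
endloop
endfacet
facet normal 0.401 -0.848 -0.347
outer loop
vertex -1.902 -4.426 4.19
vertex -2.368 -4.436 3.676
vertex -1.76 -4.112 3.587
endloop
endfacet
facet normal 0.894 -0.448 -0.023
outer loop
vertex -1.902 -4.426 4.19
vertex -1.76 -4.112 3.587
vertex -1.591 -3.805 4.186
endloop
endfacet
facet normal 0.682 -0.337 0.649
outer loop
vertex -1.902 -4.426 4.19
vertex -1.591 -3.805 4.186
vertex -2.094 -3.939 4.645
endloop
endfacet
facet normal -0.437 -0.176 0.882
outer loop
vertex -2.574 -4.328 4.33
vertex -2.094 -3.939 4.645
vertex -2.68 -3.648 4.413
endloop
endfacet
facet normal -0.719 -0.686 -0.113
outer loop
vertex -2.368 -4.436 3.676
vertex -2.574 -4.328 4.33
vertex -2.849 -3.955 3.814
endloop
endfacet
facet normal 0.118 -0.463 -0.879
outer loop
vertex -1.76 -4.112 3.587
vertex -2.368 -4.436 3.676
vertex -2.346 -3.821 3.355
endloop
endfacet
facet normal 0.917 0.186 -0.354
outer loop
vertex -1.591 -3.805 4.186
vertex -1.76 -4.112 3.587
vertex -1.866 -3.432 3.67
endloop
endfacet
facet normal 0.574 0.363 0.734
outer loop
vertex -2.094 -3.939 4.645
vertex -1.591 -3.805 4.186
vertex -2.072 -3.324 4.324
endloop
endfacet

endsolid


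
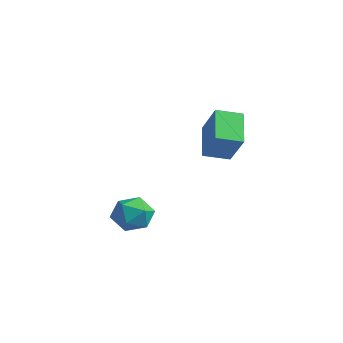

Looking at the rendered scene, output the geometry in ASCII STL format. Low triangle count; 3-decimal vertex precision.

solid 
facet normal -0.983 0.143 0.119
outer loop
vertex -1.798 -3.262 -3.49
vertex -1.692 -3.413 -2.434
vertex -1.599 -2.428 -2.846
endloop
endfacet
facet normal -0.737 0.514 -0.438
outer loop
vertex -1.798 -3.262 -3.49
vertex -1.599 -2.428 -2.846
vertex -1.095 -2.51 -3.79
endloop
endfacet
facet normal -0.441 0.054 -0.896
outer loop
vertex -1.798 -3.262 -3.49
vertex -1.095 -2.51 -3.79
vertex -0.877 -3.546 -3.96
endloop
endfacet
facet normal -0.502 -0.601 -0.621
outer loop
vertex -1.798 -3.262 -3.49
vertex -0.877 -3.546 -3.96
vertex -1.246 -4.104 -3.122
endloop
endfacet
facet normal -0.837 -0.546 0.006
outer loop
vertex -1.798 -3.262 -3.49
vertex -1.246 -4.104 -3.122
vertex -1.692 -3.413 -2.434
endloop
endfacet
facet normal -0.226 0.953 -0.203
outer loop
vertex -1.095 -2.51 -3.79
vertex -1.599 -2.428 -2.846
vertex -0.554 -2.196 -2.918
endloop
endfacet
facet normal -0.623 0.351 0.699
outer loop
vertex -1.599 -2.428 -2.846
vertex -1.692 -3.413 -2.434
vertex -0.923 -2.754 -2.08
endloop
endfacet
facet normal -0.388 -0.764 0.516
outer loop
vertex -1.692 -3.413 -2.434
vertex -1.246 -4.104 -3.122
vertex -0.705 -3.79 -2.25
endloop
endfacet
facet normal 0.155 -0.852 -0.499
outer loop
vertex -1.246 -4.104 -3.122
vertex -0.877 -3.546 -3.96
vertex -0.201 -3.872 -3.194
endloop
endfacet
facet normal 0.256 0.209 -0.944
outer loop
vertex -0.877 -3.546 -3.96
vertex -1.095 -2.51 -3.79
vertex -0.108 -2.887 -3.606
endloop
endfacet
facet normal 0.502 0.601 0.621
outer loop
vertex -0.002 -3.038 -2.55
vertex -0.554 -2.196 -2.918
vertex -0.923 -2.754 -2.08
endloop
endfacet
facet normal 0.441 -0.054 0.896
outer loop
vertex -0.002 -3.038 -2.55
vertex -0.923 -2.754 -2.08
vertex -0.705 -3.79 -2.25
endloop
endfacet
facet normal 0.737 -0.514 0.438
outer loop
vertex -0.002 -3.038 -2.55
vertex -0.705 -3.79 -2.25
vertex -0.201 -3.872 -3.194
endloop
endfacet
facet normal 0.983 -0.143 -0.119
outer loop
vertex -0.002 -3.038 -2.55
vertex -0.201 -3.872 -3.194
vertex -0.108 -2.887 -3.606
endloop
endfacet
facet normal 0.837 0.546 -0.006
outer loop
vertex -0.002 -3.038 -2.55
vertex -0.108 -2.887 -3.606
vertex -0.554 -2.196 -2.918
endloop
endfacet
facet normal -0.155 0.852 0.499
outer loop
vertex -0.923 -2.754 -2.08
vertex -0.554 -2.196 -2.918
vertex -1.599 -2.428 -2.846
endloop
endfacet
facet normal -0.256 -0.209 0.944
outer loop
vertex -0.705 -3.79 -2.25
vertex -0.923 -2.754 -2.08
vertex -1.692 -3.413 -2.434
endloop
endfacet
facet normal 0.226 -0.953 0.203
outer loop
vertex -0.201 -3.872 -3.194
vertex -0.705 -3.79 -2.25
vertex -1.246 -4.104 -3.122
endloop
endfacet
facet normal 0.623 -0.351 -0.699
outer loop
vertex -0.108 -2.887 -3.606
vertex -0.201 -3.872 -3.194
vertex -0.877 -3.546 -3.96
endloop
endfacet
facet normal 0.388 0.764 -0.516
outer loop
vertex -0.554 -2.196 -2.918
vertex -0.108 -2.887 -3.606
vertex -1.095 -2.51 -3.79
endloop
endfacet
facet normal -0.657 0.427 0.622
outer loop
vertex -2.263 2.086 2.036
vertex -1.766 3.311 1.72
vertex -3.602 2.237 0.517
endloop
endfacet
facet normal -0.365 -0.902 0.232
outer loop
vertex -2.294 1.389 -0.72
vertex -2.263 2.086 2.036
vertex -3.602 2.237 0.517
endloop
endfacet
facet normal -0.657 0.427 0.622
outer loop
vertex -3.602 2.237 0.517
vertex -1.766 3.311 1.72
vertex -3.104 3.463 0.202
endloop
endfacet
facet normal -0.659 0.075 -0.748
outer loop
vertex -3.104 3.463 0.202
vertex -2.294 1.389 -0.72
vertex -3.602 2.237 0.517
endloop
endfacet
facet normal 0.659 -0.074 0.748
outer loop
vertex -2.263 2.086 2.036
vertex -0.458 2.463 0.483
vertex -1.766 3.311 1.72
endloop
endfacet
facet normal -0.366 -0.901 0.232
outer loop
vertex -0.956 1.237 0.798
vertex -2.263 2.086 2.036
vertex -2.294 1.389 -0.72
endloop
endfacet
facet normal 0.659 -0.076 0.748
outer loop
vertex -0.956 1.237 0.798
vertex -0.458 2.463 0.483
vertex -2.263 2.086 2.036
endloop
endfacet
facet normal 0.365 0.902 -0.232
outer loop
vertex -1.766 3.311 1.72
vertex -0.458 2.463 0.483
vertex -3.104 3.463 0.202
endloop
endfacet
facet normal -0.660 0.075 -0.748
outer loop
vertex -1.797 2.614 -1.036
vertex -2.294 1.389 -0.72
vertex -3.104 3.463 0.202
endloop
endfacet
facet normal 0.365 0.901 -0.232
outer loop
vertex -3.104 3.463 0.202
vertex -0.458 2.463 0.483
vertex -1.797 2.614 -1.036
endloop
endfacet
facet normal 0.657 -0.427 -0.622
outer loop
vertex -1.797 2.614 -1.036
vertex -0.956 1.237 0.798
vertex -2.294 1.389 -0.72
endloop
endfacet
facet normal 0.657 -0.427 -0.622
outer loop
vertex -0.458 2.463 0.483
vertex -0.956 1.237 0.798
vertex -1.797 2.614 -1.036
endloop
endfacet

endsolid


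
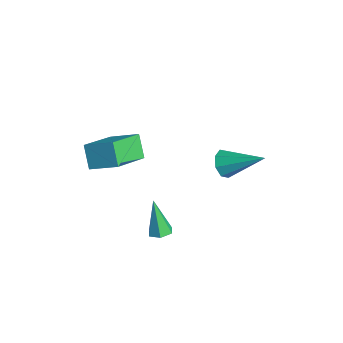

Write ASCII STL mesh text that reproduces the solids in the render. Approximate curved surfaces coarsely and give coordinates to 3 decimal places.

solid 
facet normal -0.591 -0.634 -0.499
outer loop
vertex -1.974 0.444 -3.838
vertex -2.54 0.836 -3.666
vertex -2.078 0.831 -4.206
endloop
endfacet
facet normal 0.927 -0.095 -0.362
outer loop
vertex -1.974 0.444 -3.838
vertex -2.078 0.831 -4.206
vertex -1.34 2.124 -2.654
endloop
endfacet
facet normal -0.590 -0.634 -0.499
outer loop
vertex -2.078 0.831 -4.206
vertex -2.54 0.836 -3.666
vertex -2.454 1.221 -4.257
endloop
endfacet
facet normal 0.578 0.470 -0.667
outer loop
vertex -2.078 0.831 -4.206
vertex -2.454 1.221 -4.257
vertex -1.34 2.124 -2.654
endloop
endfacet
facet normal -0.591 -0.634 -0.499
outer loop
vertex -2.454 1.221 -4.257
vertex -2.54 0.836 -3.666
vertex -2.879 1.385 -3.962
endloop
endfacet
facet normal -0.003 0.872 -0.489
outer loop
vertex -2.454 1.221 -4.257
vertex -2.879 1.385 -3.962
vertex -1.34 2.124 -2.654
endloop
endfacet
facet normal -0.592 -0.634 -0.498
outer loop
vertex -2.879 1.385 -3.962
vertex -2.54 0.836 -3.666
vertex -3.106 1.229 -3.494
endloop
endfacet
facet normal -0.475 0.878 0.062
outer loop
vertex -2.879 1.385 -3.962
vertex -3.106 1.229 -3.494
vertex -1.34 2.124 -2.654
endloop
endfacet
facet normal -0.591 -0.634 -0.499
outer loop
vertex -3.106 1.229 -3.494
vertex -2.54 0.836 -3.666
vertex -3.001 0.842 -3.127
endloop
endfacet
facet normal -0.564 0.483 0.670
outer loop
vertex -3.106 1.229 -3.494
vertex -3.001 0.842 -3.127
vertex -1.34 2.124 -2.654
endloop
endfacet
facet normal -0.591 -0.635 -0.498
outer loop
vertex -3.001 0.842 -3.127
vertex -2.54 0.836 -3.666
vertex -2.626 0.452 -3.075
endloop
endfacet
facet normal -0.217 -0.078 0.973
outer loop
vertex -3.001 0.842 -3.127
vertex -2.626 0.452 -3.075
vertex -1.34 2.124 -2.654
endloop
endfacet
facet normal -0.592 -0.634 -0.498
outer loop
vertex -2.626 0.452 -3.075
vertex -2.54 0.836 -3.666
vertex -2.201 0.287 -3.37
endloop
endfacet
facet normal 0.366 -0.482 0.796
outer loop
vertex -2.626 0.452 -3.075
vertex -2.201 0.287 -3.37
vertex -1.34 2.124 -2.654
endloop
endfacet
facet normal -0.591 -0.634 -0.499
outer loop
vertex -2.201 0.287 -3.37
vertex -2.54 0.836 -3.666
vertex -1.974 0.444 -3.838
endloop
endfacet
facet normal 0.838 -0.488 0.243
outer loop
vertex -2.201 0.287 -3.37
vertex -1.974 0.444 -3.838
vertex -1.34 2.124 -2.654
endloop
endfacet
facet normal -0.632 0.064 0.773
outer loop
vertex -4.281 -4.686 -1.805
vertex -3.381 -3.76 -1.146
vertex -5.191 -3.184 -2.674
endloop
endfacet
facet normal -0.621 -0.639 -0.454
outer loop
vertex -4.439 -3.26 -3.594
vertex -4.281 -4.686 -1.805
vertex -5.191 -3.184 -2.674
endloop
endfacet
facet normal -0.632 0.064 0.773
outer loop
vertex -5.191 -3.184 -2.674
vertex -3.381 -3.76 -1.146
vertex -4.291 -2.257 -2.015
endloop
endfacet
facet normal -0.465 0.766 -0.443
outer loop
vertex -4.291 -2.257 -2.015
vertex -4.439 -3.26 -3.594
vertex -5.191 -3.184 -2.674
endloop
endfacet
facet normal 0.465 -0.767 0.443
outer loop
vertex -4.281 -4.686 -1.805
vertex -2.629 -3.836 -2.066
vertex -3.381 -3.76 -1.146
endloop
endfacet
facet normal -0.621 -0.639 -0.454
outer loop
vertex -3.529 -4.763 -2.725
vertex -4.281 -4.686 -1.805
vertex -4.439 -3.26 -3.594
endloop
endfacet
facet normal 0.464 -0.766 0.444
outer loop
vertex -3.529 -4.763 -2.725
vertex -2.629 -3.836 -2.066
vertex -4.281 -4.686 -1.805
endloop
endfacet
facet normal 0.621 0.639 0.455
outer loop
vertex -3.381 -3.76 -1.146
vertex -2.629 -3.836 -2.066
vertex -4.291 -2.257 -2.015
endloop
endfacet
facet normal -0.464 0.767 -0.444
outer loop
vertex -3.539 -2.334 -2.935
vertex -4.439 -3.26 -3.594
vertex -4.291 -2.257 -2.015
endloop
endfacet
facet normal 0.621 0.639 0.454
outer loop
vertex -4.291 -2.257 -2.015
vertex -2.629 -3.836 -2.066
vertex -3.539 -2.334 -2.935
endloop
endfacet
facet normal 0.632 -0.064 -0.773
outer loop
vertex -3.539 -2.334 -2.935
vertex -3.529 -4.763 -2.725
vertex -4.439 -3.26 -3.594
endloop
endfacet
facet normal 0.632 -0.064 -0.773
outer loop
vertex -2.629 -3.836 -2.066
vertex -3.529 -4.763 -2.725
vertex -3.539 -2.334 -2.935
endloop
endfacet
facet normal 0.347 0.034 -0.937
outer loop
vertex 0.042 -3.104 -4.612
vertex -0.433 -2.911 -4.781
vertex -0.043 -2.571 -4.624
endloop
endfacet
facet normal 0.800 0.141 0.583
outer loop
vertex 0.042 -3.104 -4.612
vertex -0.043 -2.571 -4.624
vertex -1.027 -2.969 -3.179
endloop
endfacet
facet normal 0.349 0.033 -0.937
outer loop
vertex -0.043 -2.571 -4.624
vertex -0.433 -2.911 -4.781
vertex -0.518 -2.378 -4.794
endloop
endfacet
facet normal 0.221 0.891 0.396
outer loop
vertex -0.043 -2.571 -4.624
vertex -0.518 -2.378 -4.794
vertex -1.027 -2.969 -3.179
endloop
endfacet
facet normal 0.347 0.032 -0.937
outer loop
vertex -0.518 -2.378 -4.794
vertex -0.433 -2.911 -4.781
vertex -0.908 -2.718 -4.95
endloop
endfacet
facet normal -0.669 0.740 0.060
outer loop
vertex -0.518 -2.378 -4.794
vertex -0.908 -2.718 -4.95
vertex -1.027 -2.969 -3.179
endloop
endfacet
facet normal 0.348 0.035 -0.937
outer loop
vertex -0.908 -2.718 -4.95
vertex -0.433 -2.911 -4.781
vertex -0.822 -3.251 -4.938
endloop
endfacet
facet normal -0.983 -0.161 -0.089
outer loop
vertex -0.908 -2.718 -4.95
vertex -0.822 -3.251 -4.938
vertex -1.027 -2.969 -3.179
endloop
endfacet
facet normal 0.349 0.033 -0.937
outer loop
vertex -0.822 -3.251 -4.938
vertex -0.433 -2.911 -4.781
vertex -0.347 -3.444 -4.768
endloop
endfacet
facet normal -0.405 -0.909 0.099
outer loop
vertex -0.822 -3.251 -4.938
vertex -0.347 -3.444 -4.768
vertex -1.027 -2.969 -3.179
endloop
endfacet
facet normal 0.347 0.033 -0.937
outer loop
vertex -0.347 -3.444 -4.768
vertex -0.433 -2.911 -4.781
vertex 0.042 -3.104 -4.612
endloop
endfacet
facet normal 0.487 -0.757 0.435
outer loop
vertex -0.347 -3.444 -4.768
vertex 0.042 -3.104 -4.612
vertex -1.027 -2.969 -3.179
endloop
endfacet

endsolid


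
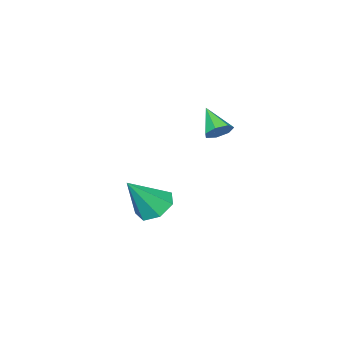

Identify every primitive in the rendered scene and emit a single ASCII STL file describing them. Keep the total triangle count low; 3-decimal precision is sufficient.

solid 
facet normal -0.578 0.196 -0.792
outer loop
vertex 1.02 1.215 -4.542
vertex 0.245 1.078 -4.01
vertex 0.725 1.884 -4.161
endloop
endfacet
facet normal 0.901 0.431 -0.059
outer loop
vertex 1.02 1.215 -4.542
vertex 0.725 1.884 -4.161
vertex 1.415 0.682 -2.41
endloop
endfacet
facet normal -0.579 0.196 -0.792
outer loop
vertex 0.725 1.884 -4.161
vertex 0.245 1.078 -4.01
vertex 0.069 1.946 -3.666
endloop
endfacet
facet normal 0.389 0.824 0.412
outer loop
vertex 0.725 1.884 -4.161
vertex 0.069 1.946 -3.666
vertex 1.415 0.682 -2.41
endloop
endfacet
facet normal -0.579 0.196 -0.791
outer loop
vertex 0.069 1.946 -3.666
vertex 0.245 1.078 -4.01
vertex -0.454 1.354 -3.43
endloop
endfacet
facet normal -0.246 0.539 0.806
outer loop
vertex 0.069 1.946 -3.666
vertex -0.454 1.354 -3.43
vertex 1.415 0.682 -2.41
endloop
endfacet
facet normal -0.579 0.196 -0.791
outer loop
vertex -0.454 1.354 -3.43
vertex 0.245 1.078 -4.01
vertex -0.451 0.555 -3.63
endloop
endfacet
facet normal -0.525 -0.208 0.825
outer loop
vertex -0.454 1.354 -3.43
vertex -0.451 0.555 -3.63
vertex 1.415 0.682 -2.41
endloop
endfacet
facet normal -0.579 0.195 -0.792
outer loop
vertex -0.451 0.555 -3.63
vertex 0.245 1.078 -4.01
vertex 0.077 0.149 -4.116
endloop
endfacet
facet normal -0.240 -0.857 0.456
outer loop
vertex -0.451 0.555 -3.63
vertex 0.077 0.149 -4.116
vertex 1.415 0.682 -2.41
endloop
endfacet
facet normal -0.578 0.195 -0.792
outer loop
vertex 0.077 0.149 -4.116
vertex 0.245 1.078 -4.01
vertex 0.732 0.443 -4.522
endloop
endfacet
facet normal 0.397 -0.918 -0.024
outer loop
vertex 0.077 0.149 -4.116
vertex 0.732 0.443 -4.522
vertex 1.415 0.682 -2.41
endloop
endfacet
facet normal -0.578 0.195 -0.792
outer loop
vertex 0.732 0.443 -4.522
vertex 0.245 1.078 -4.01
vertex 1.02 1.215 -4.542
endloop
endfacet
facet normal 0.904 -0.344 -0.253
outer loop
vertex 0.732 0.443 -4.522
vertex 1.02 1.215 -4.542
vertex 1.415 0.682 -2.41
endloop
endfacet
facet normal 0.243 0.751 -0.614
outer loop
vertex 0.383 4.568 1.651
vertex -0.041 4.372 1.243
vertex -0.11 4.775 1.709
endloop
endfacet
facet normal 0.204 0.218 0.954
outer loop
vertex 0.383 4.568 1.651
vertex -0.11 4.775 1.709
vertex -0.379 3.328 2.097
endloop
endfacet
facet normal 0.244 0.751 -0.613
outer loop
vertex -0.11 4.775 1.709
vertex -0.041 4.372 1.243
vertex -0.551 4.679 1.416
endloop
endfacet
facet normal -0.572 0.310 0.759
outer loop
vertex -0.11 4.775 1.709
vertex -0.551 4.679 1.416
vertex -0.379 3.328 2.097
endloop
endfacet
facet normal 0.243 0.750 -0.615
outer loop
vertex -0.551 4.679 1.416
vertex -0.041 4.372 1.243
vertex -0.608 4.351 0.993
endloop
endfacet
facet normal -0.985 -0.042 0.165
outer loop
vertex -0.551 4.679 1.416
vertex -0.608 4.351 0.993
vertex -0.379 3.328 2.097
endloop
endfacet
facet normal 0.243 0.751 -0.614
outer loop
vertex -0.608 4.351 0.993
vertex -0.041 4.372 1.243
vertex -0.237 4.039 0.758
endloop
endfacet
facet normal -0.724 -0.574 -0.382
outer loop
vertex -0.608 4.351 0.993
vertex -0.237 4.039 0.758
vertex -0.379 3.328 2.097
endloop
endfacet
facet normal 0.245 0.750 -0.614
outer loop
vertex -0.237 4.039 0.758
vertex -0.041 4.372 1.243
vertex 0.281 3.977 0.889
endloop
endfacet
facet normal 0.013 -0.884 -0.468
outer loop
vertex -0.237 4.039 0.758
vertex 0.281 3.977 0.889
vertex -0.379 3.328 2.097
endloop
endfacet
facet normal 0.244 0.750 -0.615
outer loop
vertex 0.281 3.977 0.889
vertex -0.041 4.372 1.243
vertex 0.557 4.213 1.286
endloop
endfacet
facet normal 0.673 -0.739 -0.029
outer loop
vertex 0.281 3.977 0.889
vertex 0.557 4.213 1.286
vertex -0.379 3.328 2.097
endloop
endfacet
facet normal 0.244 0.751 -0.614
outer loop
vertex 0.557 4.213 1.286
vertex -0.041 4.372 1.243
vertex 0.383 4.568 1.651
endloop
endfacet
facet normal 0.758 -0.249 0.603
outer loop
vertex 0.557 4.213 1.286
vertex 0.383 4.568 1.651
vertex -0.379 3.328 2.097
endloop
endfacet

endsolid


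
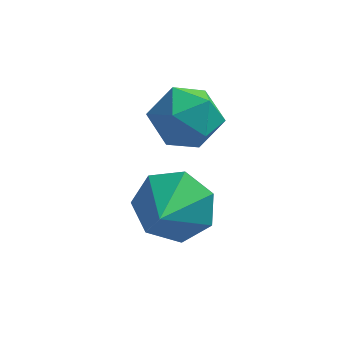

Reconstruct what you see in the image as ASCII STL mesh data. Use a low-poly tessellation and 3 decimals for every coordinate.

solid 
facet normal 0.239 0.468 0.851
outer loop
vertex 1.304 0.527 2.465
vertex 0.591 0.005 2.952
vertex 1.53 -0.361 2.89
endloop
endfacet
facet normal 0.808 0.409 0.425
outer loop
vertex 1.304 0.527 2.465
vertex 1.53 -0.361 2.89
vertex 1.894 -0.131 1.977
endloop
endfacet
facet normal 0.655 0.731 -0.193
outer loop
vertex 1.304 0.527 2.465
vertex 1.894 -0.131 1.977
vertex 1.18 0.376 1.475
endloop
endfacet
facet normal -0.009 0.989 -0.150
outer loop
vertex 1.304 0.527 2.465
vertex 1.18 0.376 1.475
vertex 0.375 0.46 2.078
endloop
endfacet
facet normal -0.266 0.826 0.496
outer loop
vertex 1.304 0.527 2.465
vertex 0.375 0.46 2.078
vertex 0.591 0.005 2.952
endloop
endfacet
facet normal 0.913 -0.285 0.292
outer loop
vertex 1.894 -0.131 1.977
vertex 1.53 -0.361 2.89
vertex 1.545 -1.06 2.162
endloop
endfacet
facet normal -0.009 -0.189 0.982
outer loop
vertex 1.53 -0.361 2.89
vertex 0.591 0.005 2.952
vertex 0.74 -0.976 2.765
endloop
endfacet
facet normal -0.825 0.391 0.408
outer loop
vertex 0.591 0.005 2.952
vertex 0.375 0.46 2.078
vertex 0.026 -0.469 2.263
endloop
endfacet
facet normal -0.409 0.654 -0.637
outer loop
vertex 0.375 0.46 2.078
vertex 1.18 0.376 1.475
vertex 0.39 -0.239 1.35
endloop
endfacet
facet normal 0.665 0.236 -0.708
outer loop
vertex 1.18 0.376 1.475
vertex 1.894 -0.131 1.977
vertex 1.329 -0.605 1.288
endloop
endfacet
facet normal 0.009 -0.989 0.150
outer loop
vertex 0.616 -1.127 1.775
vertex 1.545 -1.06 2.162
vertex 0.74 -0.976 2.765
endloop
endfacet
facet normal -0.655 -0.731 0.193
outer loop
vertex 0.616 -1.127 1.775
vertex 0.74 -0.976 2.765
vertex 0.026 -0.469 2.263
endloop
endfacet
facet normal -0.808 -0.409 -0.425
outer loop
vertex 0.616 -1.127 1.775
vertex 0.026 -0.469 2.263
vertex 0.39 -0.239 1.35
endloop
endfacet
facet normal -0.239 -0.468 -0.851
outer loop
vertex 0.616 -1.127 1.775
vertex 0.39 -0.239 1.35
vertex 1.329 -0.605 1.288
endloop
endfacet
facet normal 0.266 -0.826 -0.496
outer loop
vertex 0.616 -1.127 1.775
vertex 1.329 -0.605 1.288
vertex 1.545 -1.06 2.162
endloop
endfacet
facet normal 0.409 -0.654 0.637
outer loop
vertex 0.74 -0.976 2.765
vertex 1.545 -1.06 2.162
vertex 1.53 -0.361 2.89
endloop
endfacet
facet normal -0.665 -0.236 0.708
outer loop
vertex 0.026 -0.469 2.263
vertex 0.74 -0.976 2.765
vertex 0.591 0.005 2.952
endloop
endfacet
facet normal -0.913 0.285 -0.292
outer loop
vertex 0.39 -0.239 1.35
vertex 0.026 -0.469 2.263
vertex 0.375 0.46 2.078
endloop
endfacet
facet normal 0.009 0.189 -0.982
outer loop
vertex 1.329 -0.605 1.288
vertex 0.39 -0.239 1.35
vertex 1.18 0.376 1.475
endloop
endfacet
facet normal 0.825 -0.391 -0.408
outer loop
vertex 1.545 -1.06 2.162
vertex 1.329 -0.605 1.288
vertex 1.894 -0.131 1.977
endloop
endfacet
facet normal 0.095 0.862 -0.498
outer loop
vertex 1.835 -1.869 -0.492
vertex 0.868 -1.578 -0.173
vertex 1.799 -1.406 0.302
endloop
endfacet
facet normal 0.772 -0.533 0.346
outer loop
vertex 1.835 -1.869 -0.492
vertex 1.799 -1.406 0.302
vertex 0.732 -2.802 0.533
endloop
endfacet
facet normal 0.095 0.862 -0.498
outer loop
vertex 1.799 -1.406 0.302
vertex 0.868 -1.578 -0.173
vertex 1.062 -1.073 0.739
endloop
endfacet
facet normal 0.437 -0.188 0.880
outer loop
vertex 1.799 -1.406 0.302
vertex 1.062 -1.073 0.739
vertex 0.732 -2.802 0.533
endloop
endfacet
facet normal 0.095 0.862 -0.498
outer loop
vertex 1.062 -1.073 0.739
vertex 0.868 -1.578 -0.173
vertex 0.178 -1.12 0.489
endloop
endfacet
facet normal -0.268 -0.063 0.961
outer loop
vertex 1.062 -1.073 0.739
vertex 0.178 -1.12 0.489
vertex 0.732 -2.802 0.533
endloop
endfacet
facet normal 0.096 0.863 -0.497
outer loop
vertex 0.178 -1.12 0.489
vertex 0.868 -1.578 -0.173
vertex -0.187 -1.511 -0.26
endloop
endfacet
facet normal -0.811 -0.253 0.527
outer loop
vertex 0.178 -1.12 0.489
vertex -0.187 -1.511 -0.26
vertex 0.732 -2.802 0.533
endloop
endfacet
facet normal 0.096 0.862 -0.498
outer loop
vertex -0.187 -1.511 -0.26
vertex 0.868 -1.578 -0.173
vertex 0.243 -1.953 -0.943
endloop
endfacet
facet normal -0.783 -0.615 -0.095
outer loop
vertex -0.187 -1.511 -0.26
vertex 0.243 -1.953 -0.943
vertex 0.732 -2.802 0.533
endloop
endfacet
facet normal 0.095 0.862 -0.497
outer loop
vertex 0.243 -1.953 -0.943
vertex 0.868 -1.578 -0.173
vertex 1.143 -2.112 -1.046
endloop
endfacet
facet normal -0.205 -0.876 -0.436
outer loop
vertex 0.243 -1.953 -0.943
vertex 1.143 -2.112 -1.046
vertex 0.732 -2.802 0.533
endloop
endfacet
facet normal 0.095 0.862 -0.497
outer loop
vertex 1.143 -2.112 -1.046
vertex 0.868 -1.578 -0.173
vertex 1.835 -1.869 -0.492
endloop
endfacet
facet normal 0.487 -0.840 -0.240
outer loop
vertex 1.143 -2.112 -1.046
vertex 1.835 -1.869 -0.492
vertex 0.732 -2.802 0.533
endloop
endfacet

endsolid


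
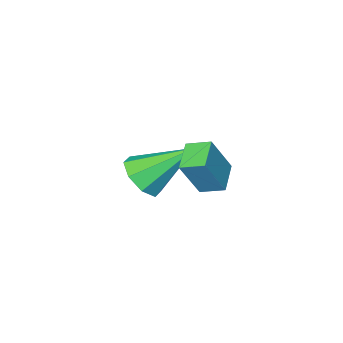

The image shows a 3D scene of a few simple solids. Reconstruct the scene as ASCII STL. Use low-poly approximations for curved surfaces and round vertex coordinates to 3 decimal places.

solid 
facet normal 0.577 -0.500 -0.646
outer loop
vertex -1.443 -2.663 1.36
vertex -1.916 -2.333 0.682
vertex -1.191 -2.074 1.129
endloop
endfacet
facet normal 0.472 0.140 0.871
outer loop
vertex -1.443 -2.663 1.36
vertex -1.191 -2.074 1.129
vertex -3.144 -1.267 2.058
endloop
endfacet
facet normal 0.577 -0.500 -0.646
outer loop
vertex -1.191 -2.074 1.129
vertex -1.916 -2.333 0.682
vertex -1.364 -1.637 0.636
endloop
endfacet
facet normal 0.517 0.723 0.459
outer loop
vertex -1.191 -2.074 1.129
vertex -1.364 -1.637 0.636
vertex -3.144 -1.267 2.058
endloop
endfacet
facet normal 0.577 -0.500 -0.645
outer loop
vertex -1.364 -1.637 0.636
vertex -1.916 -2.333 0.682
vertex -1.86 -1.608 0.17
endloop
endfacet
facet normal 0.137 0.987 -0.085
outer loop
vertex -1.364 -1.637 0.636
vertex -1.86 -1.608 0.17
vertex -3.144 -1.267 2.058
endloop
endfacet
facet normal 0.576 -0.501 -0.646
outer loop
vertex -1.86 -1.608 0.17
vertex -1.916 -2.333 0.682
vertex -2.389 -2.003 0.004
endloop
endfacet
facet normal -0.443 0.780 -0.442
outer loop
vertex -1.86 -1.608 0.17
vertex -2.389 -2.003 0.004
vertex -3.144 -1.267 2.058
endloop
endfacet
facet normal 0.576 -0.501 -0.646
outer loop
vertex -2.389 -2.003 0.004
vertex -1.916 -2.333 0.682
vertex -2.641 -2.592 0.236
endloop
endfacet
facet normal -0.887 0.220 -0.405
outer loop
vertex -2.389 -2.003 0.004
vertex -2.641 -2.592 0.236
vertex -3.144 -1.267 2.058
endloop
endfacet
facet normal 0.576 -0.501 -0.645
outer loop
vertex -2.641 -2.592 0.236
vertex -1.916 -2.333 0.682
vertex -2.469 -3.029 0.729
endloop
endfacet
facet normal -0.932 -0.361 0.005
outer loop
vertex -2.641 -2.592 0.236
vertex -2.469 -3.029 0.729
vertex -3.144 -1.267 2.058
endloop
endfacet
facet normal 0.576 -0.501 -0.646
outer loop
vertex -2.469 -3.029 0.729
vertex -1.916 -2.333 0.682
vertex -1.972 -3.059 1.195
endloop
endfacet
facet normal -0.553 -0.626 0.549
outer loop
vertex -2.469 -3.029 0.729
vertex -1.972 -3.059 1.195
vertex -3.144 -1.267 2.058
endloop
endfacet
facet normal 0.576 -0.501 -0.646
outer loop
vertex -1.972 -3.059 1.195
vertex -1.916 -2.333 0.682
vertex -1.443 -2.663 1.36
endloop
endfacet
facet normal 0.030 -0.418 0.908
outer loop
vertex -1.972 -3.059 1.195
vertex -1.443 -2.663 1.36
vertex -3.144 -1.267 2.058
endloop
endfacet
facet normal -0.517 0.796 0.315
outer loop
vertex -1.716 1.251 4.217
vertex -0.971 1.886 3.837
vertex -2.433 1.306 2.901
endloop
endfacet
facet normal -0.710 -0.605 0.361
outer loop
vertex -2.009 0.654 2.643
vertex -1.716 1.251 4.217
vertex -2.433 1.306 2.901
endloop
endfacet
facet normal -0.518 0.795 0.316
outer loop
vertex -2.433 1.306 2.901
vertex -0.971 1.886 3.837
vertex -1.689 1.941 2.522
endloop
endfacet
facet normal -0.478 0.036 -0.878
outer loop
vertex -1.689 1.941 2.522
vertex -2.009 0.654 2.643
vertex -2.433 1.306 2.901
endloop
endfacet
facet normal 0.478 -0.036 0.877
outer loop
vertex -1.716 1.251 4.217
vertex -0.547 1.234 3.579
vertex -0.971 1.886 3.837
endloop
endfacet
facet normal -0.709 -0.606 0.362
outer loop
vertex -1.291 0.599 3.958
vertex -1.716 1.251 4.217
vertex -2.009 0.654 2.643
endloop
endfacet
facet normal 0.478 -0.037 0.877
outer loop
vertex -1.291 0.599 3.958
vertex -0.547 1.234 3.579
vertex -1.716 1.251 4.217
endloop
endfacet
facet normal 0.709 0.605 -0.362
outer loop
vertex -0.971 1.886 3.837
vertex -0.547 1.234 3.579
vertex -1.689 1.941 2.522
endloop
endfacet
facet normal -0.479 0.037 -0.877
outer loop
vertex -1.264 1.289 2.263
vertex -2.009 0.654 2.643
vertex -1.689 1.941 2.522
endloop
endfacet
facet normal 0.709 0.606 -0.361
outer loop
vertex -1.689 1.941 2.522
vertex -0.547 1.234 3.579
vertex -1.264 1.289 2.263
endloop
endfacet
facet normal 0.517 -0.796 -0.316
outer loop
vertex -1.264 1.289 2.263
vertex -1.291 0.599 3.958
vertex -2.009 0.654 2.643
endloop
endfacet
facet normal 0.518 -0.795 -0.315
outer loop
vertex -0.547 1.234 3.579
vertex -1.291 0.599 3.958
vertex -1.264 1.289 2.263
endloop
endfacet

endsolid


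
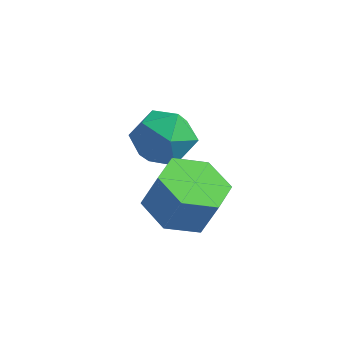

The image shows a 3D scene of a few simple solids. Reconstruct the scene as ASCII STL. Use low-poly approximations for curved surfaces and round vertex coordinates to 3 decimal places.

solid 
facet normal -0.362 -0.081 -0.929
outer loop
vertex 4.003 -2.227 -4.485
vertex 3.128 -1.8 -4.181
vertex 3.887 -1.215 -4.528
endloop
endfacet
facet normal 0.925 0.090 -0.368
outer loop
vertex 4.003 -2.227 -4.485
vertex 3.887 -1.215 -4.528
vertex 4.448 -2.127 -3.342
endloop
endfacet
facet normal 0.925 0.090 -0.369
outer loop
vertex 4.448 -2.127 -3.342
vertex 3.887 -1.215 -4.528
vertex 4.332 -1.114 -3.386
endloop
endfacet
facet normal 0.361 0.082 0.929
outer loop
vertex 4.448 -2.127 -3.342
vertex 4.332 -1.114 -3.386
vertex 3.572 -1.7 -3.039
endloop
endfacet
facet normal -0.362 -0.082 -0.929
outer loop
vertex 3.887 -1.215 -4.528
vertex 3.128 -1.8 -4.181
vertex 3.012 -0.788 -4.225
endloop
endfacet
facet normal 0.364 0.904 -0.222
outer loop
vertex 3.887 -1.215 -4.528
vertex 3.012 -0.788 -4.225
vertex 4.332 -1.114 -3.386
endloop
endfacet
facet normal 0.364 0.904 -0.222
outer loop
vertex 4.332 -1.114 -3.386
vertex 3.012 -0.788 -4.225
vertex 3.457 -0.687 -3.083
endloop
endfacet
facet normal 0.361 0.081 0.929
outer loop
vertex 4.332 -1.114 -3.386
vertex 3.457 -0.687 -3.083
vertex 3.572 -1.7 -3.039
endloop
endfacet
facet normal -0.361 -0.082 -0.929
outer loop
vertex 3.012 -0.788 -4.225
vertex 3.128 -1.8 -4.181
vertex 2.252 -1.373 -3.878
endloop
endfacet
facet normal -0.561 0.815 0.146
outer loop
vertex 3.012 -0.788 -4.225
vertex 2.252 -1.373 -3.878
vertex 3.457 -0.687 -3.083
endloop
endfacet
facet normal -0.561 0.815 0.147
outer loop
vertex 3.457 -0.687 -3.083
vertex 2.252 -1.373 -3.878
vertex 2.697 -1.273 -2.735
endloop
endfacet
facet normal 0.362 0.081 0.928
outer loop
vertex 3.457 -0.687 -3.083
vertex 2.697 -1.273 -2.735
vertex 3.572 -1.7 -3.039
endloop
endfacet
facet normal -0.361 -0.082 -0.929
outer loop
vertex 2.252 -1.373 -3.878
vertex 3.128 -1.8 -4.181
vertex 2.368 -2.386 -3.834
endloop
endfacet
facet normal -0.925 -0.090 0.368
outer loop
vertex 2.252 -1.373 -3.878
vertex 2.368 -2.386 -3.834
vertex 2.697 -1.273 -2.735
endloop
endfacet
facet normal -0.925 -0.090 0.369
outer loop
vertex 2.697 -1.273 -2.735
vertex 2.368 -2.386 -3.834
vertex 2.813 -2.285 -2.692
endloop
endfacet
facet normal 0.362 0.081 0.929
outer loop
vertex 2.697 -1.273 -2.735
vertex 2.813 -2.285 -2.692
vertex 3.572 -1.7 -3.039
endloop
endfacet
facet normal -0.361 -0.081 -0.929
outer loop
vertex 2.368 -2.386 -3.834
vertex 3.128 -1.8 -4.181
vertex 3.243 -2.813 -4.137
endloop
endfacet
facet normal -0.364 -0.904 0.222
outer loop
vertex 2.368 -2.386 -3.834
vertex 3.243 -2.813 -4.137
vertex 2.813 -2.285 -2.692
endloop
endfacet
facet normal -0.364 -0.904 0.222
outer loop
vertex 2.813 -2.285 -2.692
vertex 3.243 -2.813 -4.137
vertex 3.688 -2.712 -2.995
endloop
endfacet
facet normal 0.362 0.082 0.929
outer loop
vertex 2.813 -2.285 -2.692
vertex 3.688 -2.712 -2.995
vertex 3.572 -1.7 -3.039
endloop
endfacet
facet normal -0.362 -0.081 -0.928
outer loop
vertex 3.243 -2.813 -4.137
vertex 3.128 -1.8 -4.181
vertex 4.003 -2.227 -4.485
endloop
endfacet
facet normal 0.561 -0.815 -0.147
outer loop
vertex 3.243 -2.813 -4.137
vertex 4.003 -2.227 -4.485
vertex 3.688 -2.712 -2.995
endloop
endfacet
facet normal 0.560 -0.815 -0.147
outer loop
vertex 3.688 -2.712 -2.995
vertex 4.003 -2.227 -4.485
vertex 4.448 -2.127 -3.342
endloop
endfacet
facet normal 0.361 0.082 0.929
outer loop
vertex 3.688 -2.712 -2.995
vertex 4.448 -2.127 -3.342
vertex 3.572 -1.7 -3.039
endloop
endfacet
facet normal 0.060 0.850 -0.523
outer loop
vertex 1.902 1.04 -4.643
vertex 0.925 1.259 -4.398
vertex 1.692 1.579 -3.79
endloop
endfacet
facet normal 0.696 0.672 -0.253
outer loop
vertex 1.902 1.04 -4.643
vertex 1.692 1.579 -3.79
vertex 2.412 0.841 -3.769
endloop
endfacet
facet normal 0.866 0.024 -0.500
outer loop
vertex 1.902 1.04 -4.643
vertex 2.412 0.841 -3.769
vertex 2.089 0.065 -4.366
endloop
endfacet
facet normal 0.334 -0.198 -0.922
outer loop
vertex 1.902 1.04 -4.643
vertex 2.089 0.065 -4.366
vertex 1.17 0.323 -4.754
endloop
endfacet
facet normal -0.164 0.313 -0.935
outer loop
vertex 1.902 1.04 -4.643
vertex 1.17 0.323 -4.754
vertex 0.925 1.259 -4.398
endloop
endfacet
facet normal 0.630 0.628 0.456
outer loop
vertex 2.412 0.841 -3.769
vertex 1.692 1.579 -3.79
vertex 1.75 0.937 -2.986
endloop
endfacet
facet normal -0.399 0.917 0.021
outer loop
vertex 1.692 1.579 -3.79
vertex 0.925 1.259 -4.398
vertex 0.831 1.195 -3.374
endloop
endfacet
facet normal -0.760 0.048 -0.648
outer loop
vertex 0.925 1.259 -4.398
vertex 1.17 0.323 -4.754
vertex 0.508 0.419 -3.971
endloop
endfacet
facet normal 0.045 -0.779 -0.625
outer loop
vertex 1.17 0.323 -4.754
vertex 2.089 0.065 -4.366
vertex 1.228 -0.319 -3.95
endloop
endfacet
facet normal 0.905 -0.421 0.057
outer loop
vertex 2.089 0.065 -4.366
vertex 2.412 0.841 -3.769
vertex 1.995 0.001 -3.342
endloop
endfacet
facet normal -0.334 0.198 0.922
outer loop
vertex 1.018 0.22 -3.097
vertex 1.75 0.937 -2.986
vertex 0.831 1.195 -3.374
endloop
endfacet
facet normal -0.866 -0.024 0.500
outer loop
vertex 1.018 0.22 -3.097
vertex 0.831 1.195 -3.374
vertex 0.508 0.419 -3.971
endloop
endfacet
facet normal -0.696 -0.672 0.253
outer loop
vertex 1.018 0.22 -3.097
vertex 0.508 0.419 -3.971
vertex 1.228 -0.319 -3.95
endloop
endfacet
facet normal -0.060 -0.850 0.523
outer loop
vertex 1.018 0.22 -3.097
vertex 1.228 -0.319 -3.95
vertex 1.995 0.001 -3.342
endloop
endfacet
facet normal 0.164 -0.313 0.935
outer loop
vertex 1.018 0.22 -3.097
vertex 1.995 0.001 -3.342
vertex 1.75 0.937 -2.986
endloop
endfacet
facet normal -0.045 0.779 0.625
outer loop
vertex 0.831 1.195 -3.374
vertex 1.75 0.937 -2.986
vertex 1.692 1.579 -3.79
endloop
endfacet
facet normal -0.905 0.421 -0.057
outer loop
vertex 0.508 0.419 -3.971
vertex 0.831 1.195 -3.374
vertex 0.925 1.259 -4.398
endloop
endfacet
facet normal -0.630 -0.628 -0.456
outer loop
vertex 1.228 -0.319 -3.95
vertex 0.508 0.419 -3.971
vertex 1.17 0.323 -4.754
endloop
endfacet
facet normal 0.399 -0.917 -0.021
outer loop
vertex 1.995 0.001 -3.342
vertex 1.228 -0.319 -3.95
vertex 2.089 0.065 -4.366
endloop
endfacet
facet normal 0.760 -0.048 0.648
outer loop
vertex 1.75 0.937 -2.986
vertex 1.995 0.001 -3.342
vertex 2.412 0.841 -3.769
endloop
endfacet

endsolid
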